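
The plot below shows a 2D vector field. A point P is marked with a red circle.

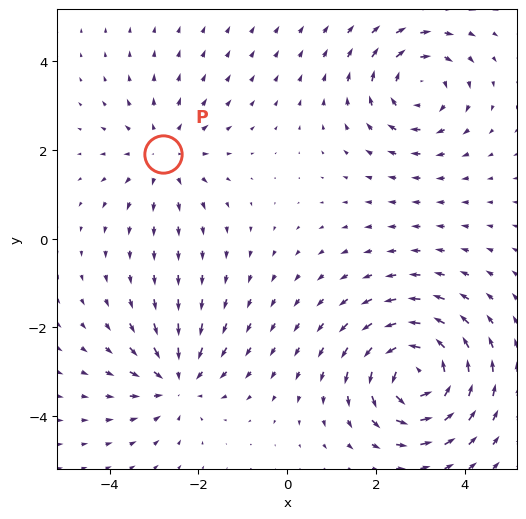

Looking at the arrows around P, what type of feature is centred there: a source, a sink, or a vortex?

source

At P (-2.8, 1.9) the arrows spread outward. Divergence about +2, curl ≈0 — positive divergence with near-zero curl is a source.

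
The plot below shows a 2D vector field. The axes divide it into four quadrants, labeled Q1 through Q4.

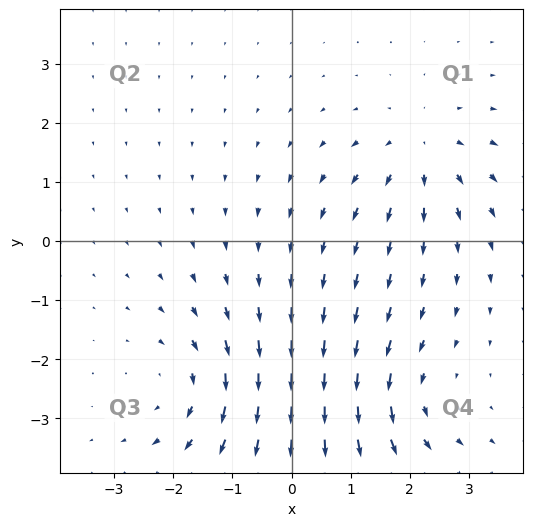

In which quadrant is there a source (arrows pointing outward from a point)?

Q1

The source sits at approximately (2.2, 1.5), which lies in quadrant Q1. The divergence there is about +4, positive as expected for a source.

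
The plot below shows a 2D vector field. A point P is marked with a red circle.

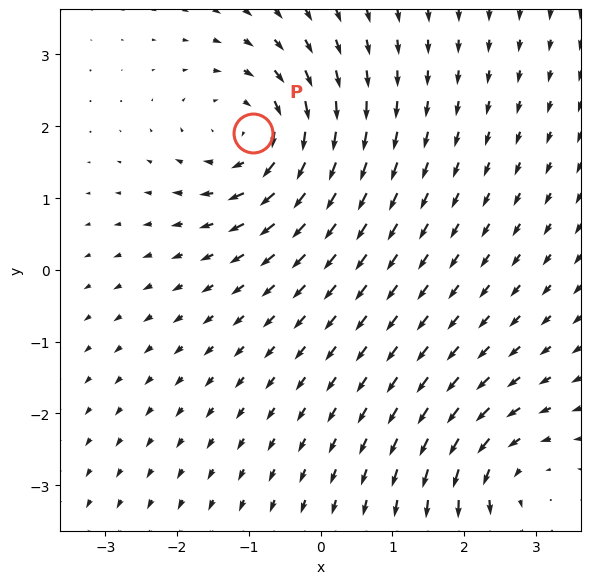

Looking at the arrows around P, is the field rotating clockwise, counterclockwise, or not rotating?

Near P at (-0.9, 1.9) the arrows circulate clockwise. The curl (z-component) there is about -5; negative curl means clockwise rotation.

clockwise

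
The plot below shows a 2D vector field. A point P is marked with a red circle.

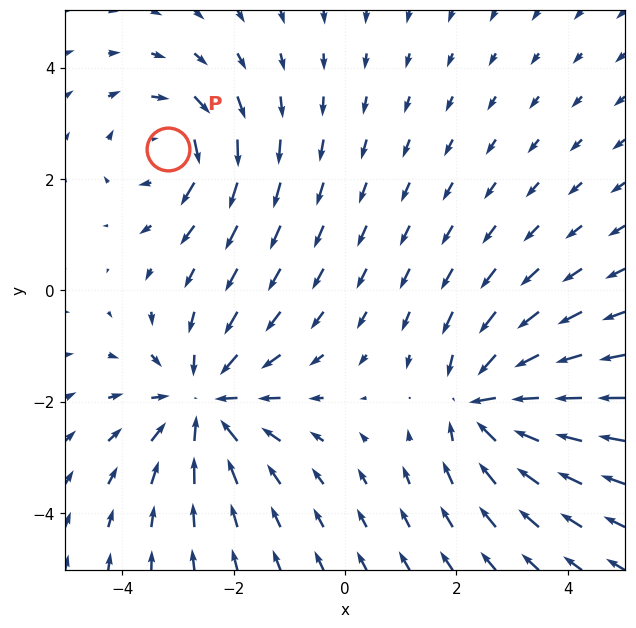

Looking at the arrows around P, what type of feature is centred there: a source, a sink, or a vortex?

At P (-3.2, 2.5) the arrows circulate clockwise. Divergence ≈0, curl about -4 — near-zero divergence with nonzero curl is a vortex.

vortex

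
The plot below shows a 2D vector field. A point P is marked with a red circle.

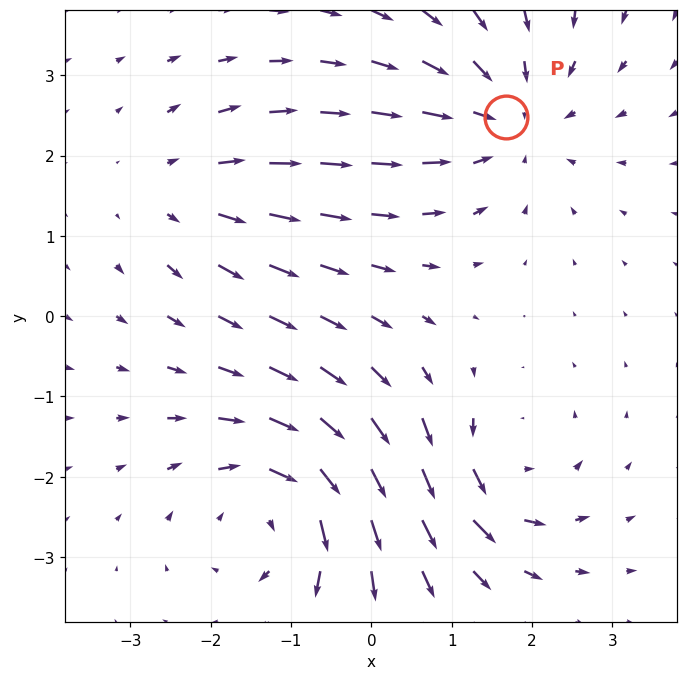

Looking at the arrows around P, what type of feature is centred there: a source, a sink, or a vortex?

sink

At P (1.7, 2.5) the arrows converge inward. Divergence about -4, curl ≈0 — negative divergence with near-zero curl is a sink.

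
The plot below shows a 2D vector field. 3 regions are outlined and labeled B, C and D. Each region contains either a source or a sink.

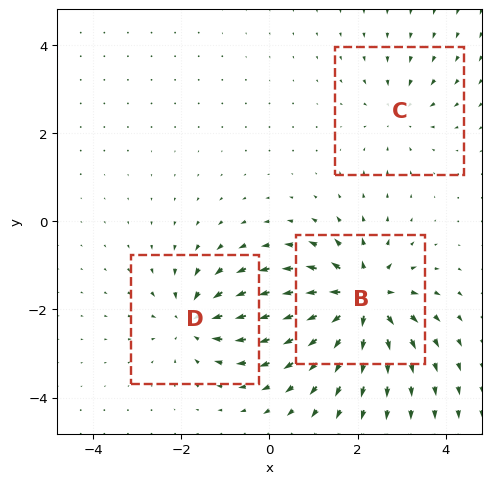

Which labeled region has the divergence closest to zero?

Divergence at each region's feature centre — B: about +6, C: about -2, D: about -4. Region C is closest to zero.

C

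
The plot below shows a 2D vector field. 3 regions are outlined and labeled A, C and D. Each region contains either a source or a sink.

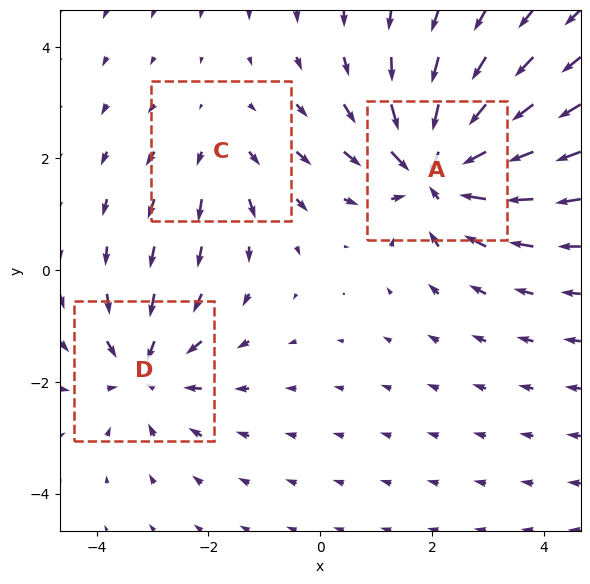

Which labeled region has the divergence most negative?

Divergence at each region's feature centre — A: about -5, C: about +2, D: about -3. Region A is most negative.

A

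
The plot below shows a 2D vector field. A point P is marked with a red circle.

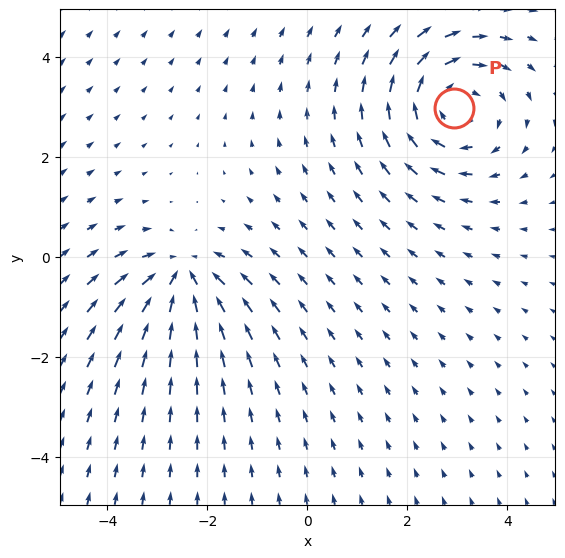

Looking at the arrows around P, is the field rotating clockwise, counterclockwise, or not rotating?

clockwise

Near P at (2.9, 3.0) the arrows circulate clockwise. The curl (z-component) there is about -3; negative curl means clockwise rotation.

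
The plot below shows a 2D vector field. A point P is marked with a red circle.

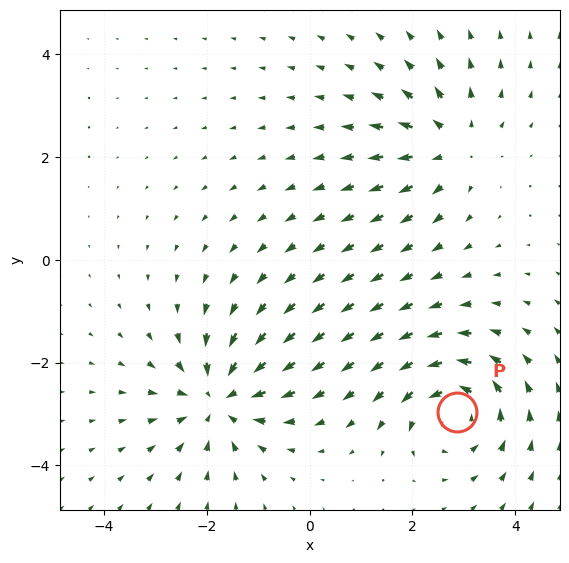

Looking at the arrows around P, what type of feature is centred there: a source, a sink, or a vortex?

At P (2.9, -3.0) the arrows circulate counterclockwise. Divergence ≈0, curl about +5 — near-zero divergence with nonzero curl is a vortex.

vortex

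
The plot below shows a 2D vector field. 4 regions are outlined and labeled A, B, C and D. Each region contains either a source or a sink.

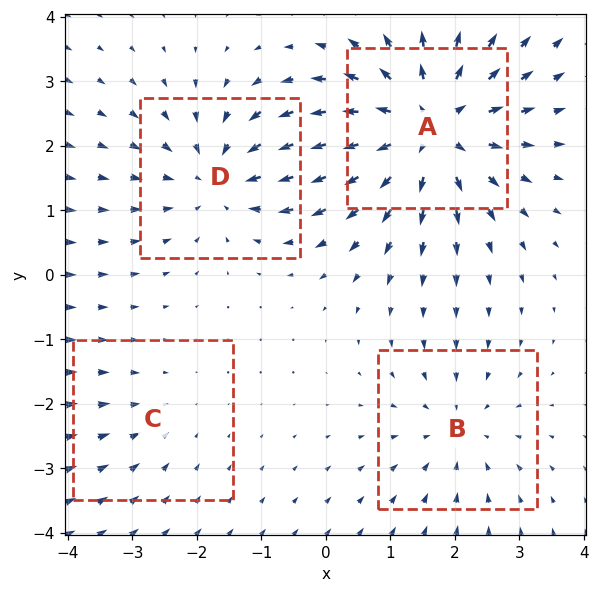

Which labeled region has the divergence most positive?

Divergence at each region's feature centre — A: about +6, B: about -3, C: about -2, D: about -4. Region A is most positive.

A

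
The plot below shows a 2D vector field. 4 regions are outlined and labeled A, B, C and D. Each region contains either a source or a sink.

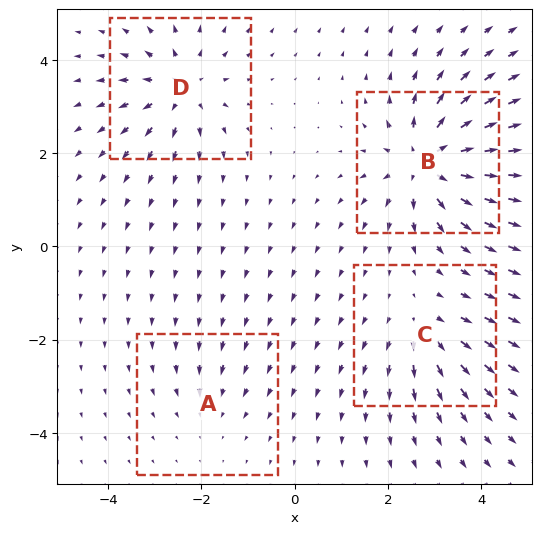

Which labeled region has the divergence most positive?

B

Divergence at each region's feature centre — A: about -2, B: about +8, C: about +4, D: about +5. Region B is most positive.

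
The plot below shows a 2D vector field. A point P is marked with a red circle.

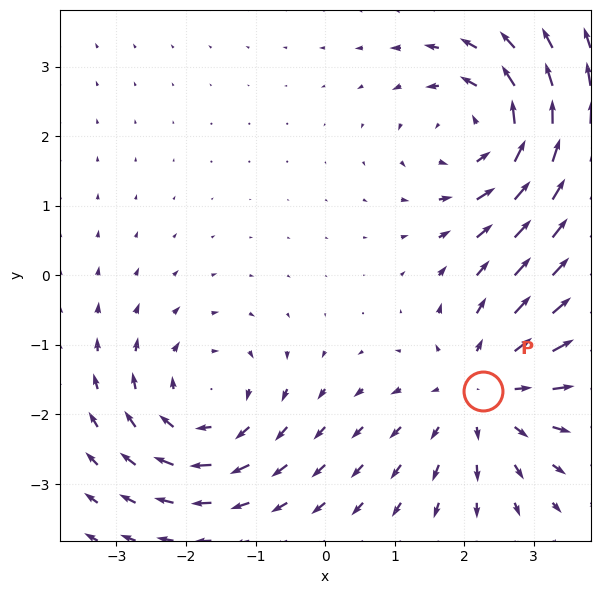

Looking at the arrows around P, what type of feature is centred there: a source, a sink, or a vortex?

At P (2.3, -1.7) the arrows spread outward. Divergence about +3, curl ≈0 — positive divergence with near-zero curl is a source.

source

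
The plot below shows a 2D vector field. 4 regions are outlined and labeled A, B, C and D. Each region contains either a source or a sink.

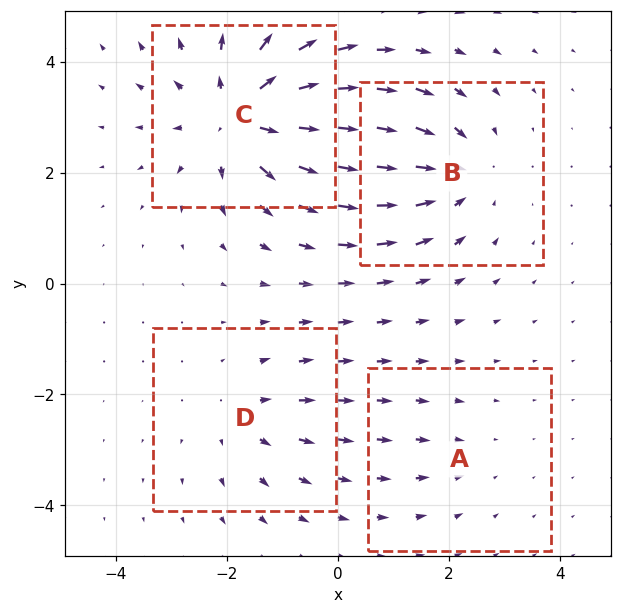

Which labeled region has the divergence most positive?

Divergence at each region's feature centre — A: about -2, B: about -4, C: about +6, D: about +3. Region C is most positive.

C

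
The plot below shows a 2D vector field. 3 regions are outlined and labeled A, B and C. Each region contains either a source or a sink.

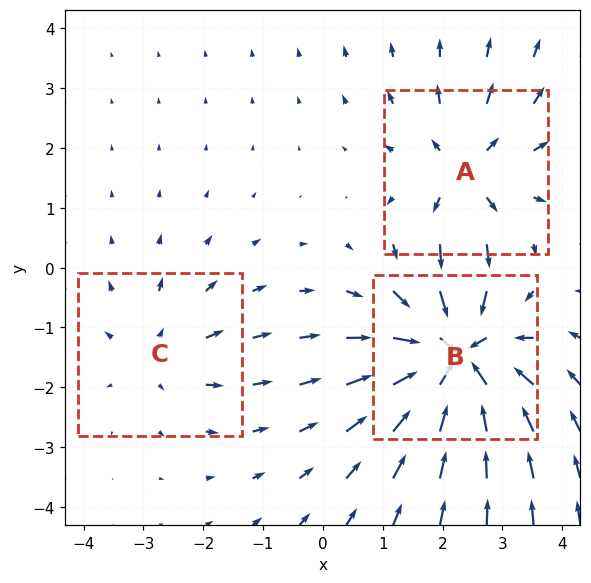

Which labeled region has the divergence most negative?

Divergence at each region's feature centre — A: about +4, B: about -6, C: about +2. Region B is most negative.

B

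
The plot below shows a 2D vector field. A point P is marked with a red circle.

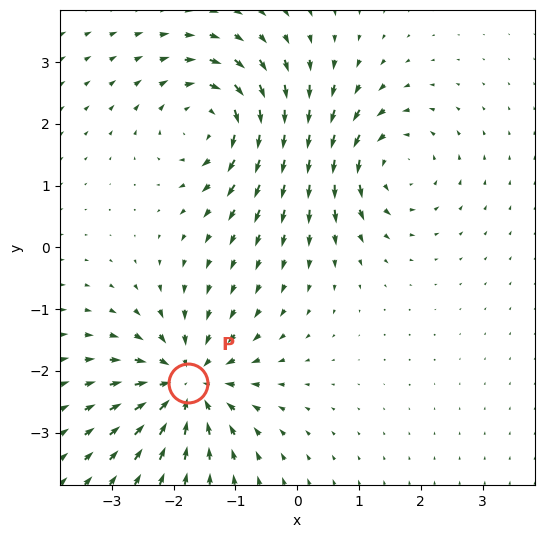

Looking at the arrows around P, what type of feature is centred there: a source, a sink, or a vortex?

sink

At P (-1.8, -2.2) the arrows converge inward. Divergence about -7, curl ≈0 — negative divergence with near-zero curl is a sink.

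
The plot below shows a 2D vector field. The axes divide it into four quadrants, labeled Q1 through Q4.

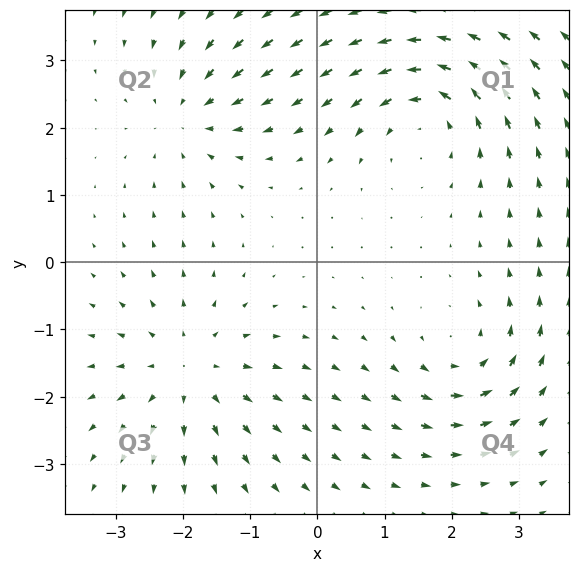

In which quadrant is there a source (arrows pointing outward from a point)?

The source sits at approximately (-1.9, -1.6), which lies in quadrant Q3. The divergence there is about +3, positive as expected for a source.

Q3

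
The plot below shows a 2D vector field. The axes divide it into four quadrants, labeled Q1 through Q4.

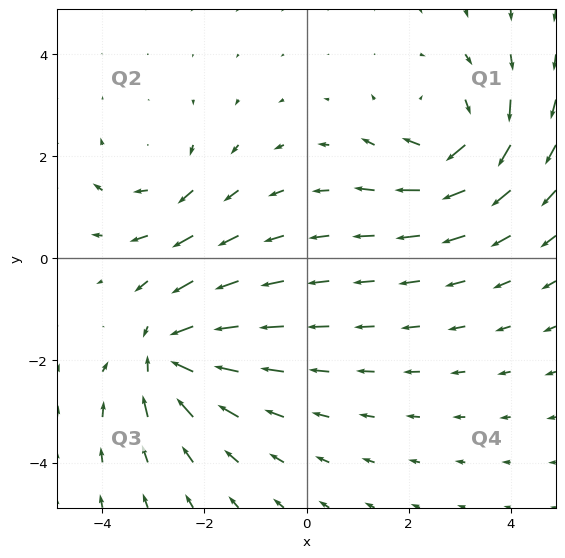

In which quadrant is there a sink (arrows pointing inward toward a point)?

Q3

The sink sits at approximately (-2.8, -1.9), which lies in quadrant Q3. The divergence there is about -5, negative as expected for a sink.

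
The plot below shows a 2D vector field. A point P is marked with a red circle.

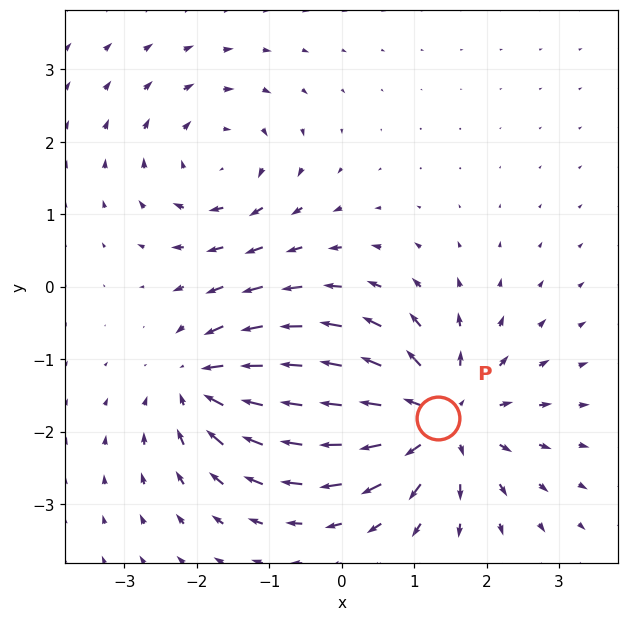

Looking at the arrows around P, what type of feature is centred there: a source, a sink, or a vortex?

At P (1.3, -1.8) the arrows spread outward. Divergence about +6, curl ≈0 — positive divergence with near-zero curl is a source.

source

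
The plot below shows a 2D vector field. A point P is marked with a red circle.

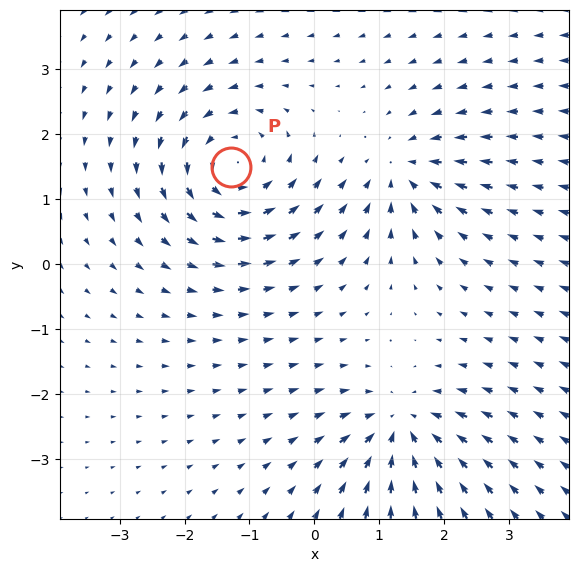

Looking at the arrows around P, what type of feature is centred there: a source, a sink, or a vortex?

At P (-1.3, 1.5) the arrows circulate counterclockwise. Divergence ≈0, curl about +5 — near-zero divergence with nonzero curl is a vortex.

vortex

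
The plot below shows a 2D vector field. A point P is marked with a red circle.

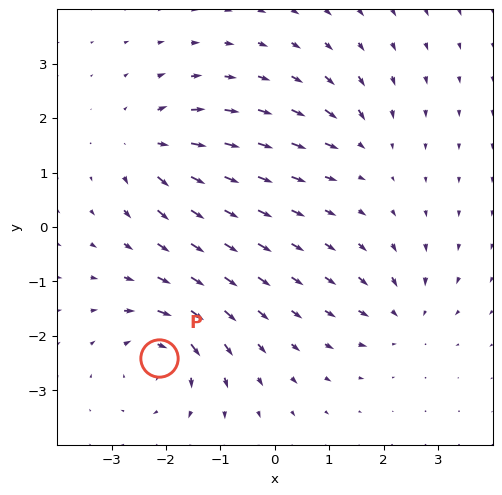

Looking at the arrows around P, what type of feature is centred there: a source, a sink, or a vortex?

vortex

At P (-2.1, -2.4) the arrows circulate clockwise. Divergence ≈0, curl about -6 — near-zero divergence with nonzero curl is a vortex.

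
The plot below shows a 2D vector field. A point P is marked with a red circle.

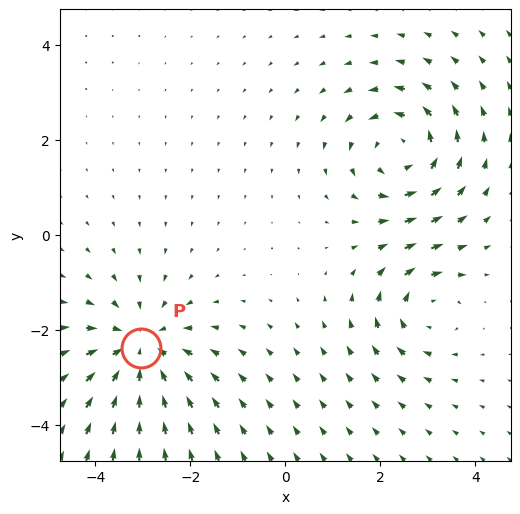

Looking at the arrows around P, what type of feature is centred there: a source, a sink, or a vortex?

sink

At P (-3.0, -2.4) the arrows converge inward. Divergence about -4, curl ≈0 — negative divergence with near-zero curl is a sink.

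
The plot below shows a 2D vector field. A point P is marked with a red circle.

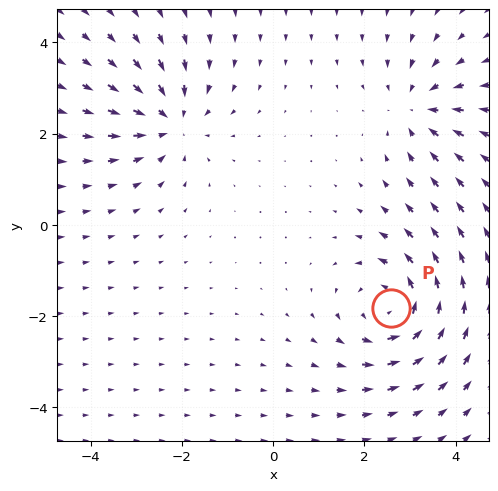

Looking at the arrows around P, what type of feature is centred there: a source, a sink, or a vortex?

At P (2.6, -1.8) the arrows circulate counterclockwise. Divergence ≈0, curl about +4 — near-zero divergence with nonzero curl is a vortex.

vortex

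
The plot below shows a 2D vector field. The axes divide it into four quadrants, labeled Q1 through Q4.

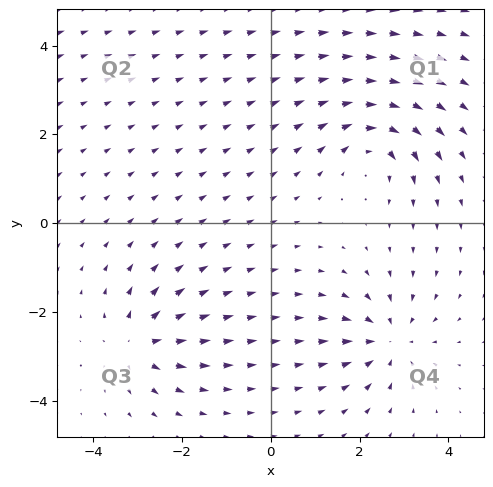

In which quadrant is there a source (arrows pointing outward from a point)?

Q3

The source sits at approximately (-3.0, -2.7), which lies in quadrant Q3. The divergence there is about +5, positive as expected for a source.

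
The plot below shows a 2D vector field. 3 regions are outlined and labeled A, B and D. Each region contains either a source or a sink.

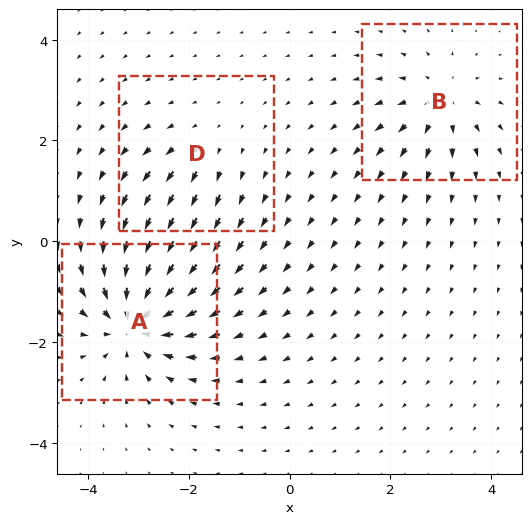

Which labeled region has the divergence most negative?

Divergence at each region's feature centre — A: about -6, B: about +4, D: about +2. Region A is most negative.

A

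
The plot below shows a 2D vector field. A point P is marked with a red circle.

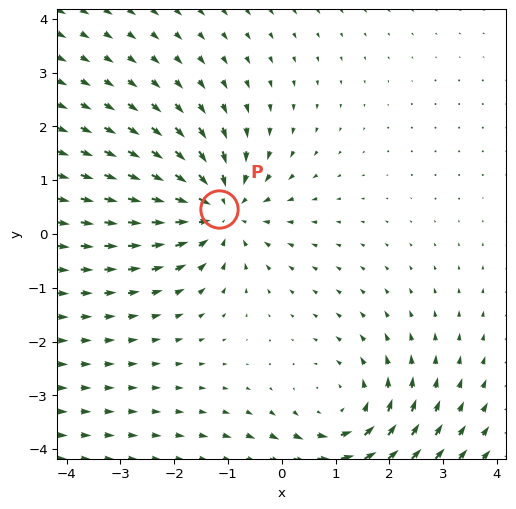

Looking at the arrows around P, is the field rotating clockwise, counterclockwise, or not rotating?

Near P at (-1.2, 0.5) the arrows show no circulation. The curl there is ≈0.

not rotating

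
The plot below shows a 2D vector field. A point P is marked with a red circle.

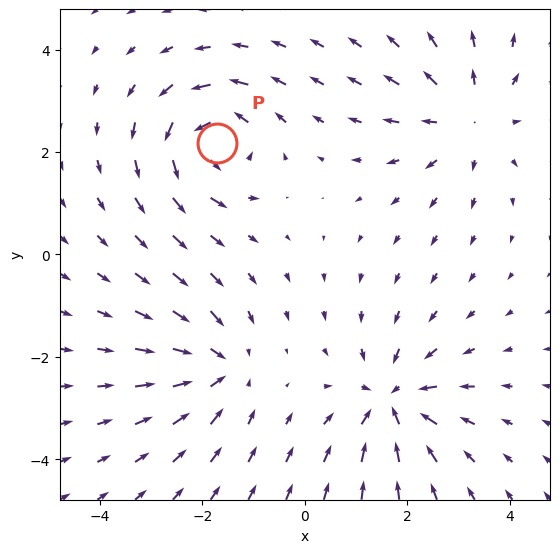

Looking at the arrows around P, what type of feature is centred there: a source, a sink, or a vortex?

vortex

At P (-1.7, 2.2) the arrows circulate counterclockwise. Divergence ≈0, curl about +6 — near-zero divergence with nonzero curl is a vortex.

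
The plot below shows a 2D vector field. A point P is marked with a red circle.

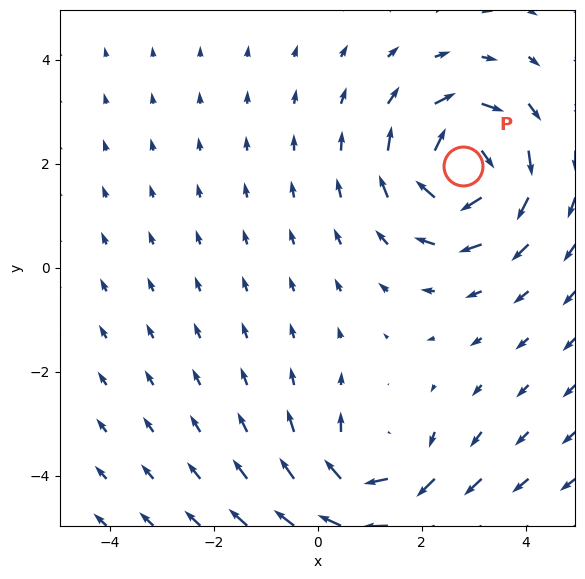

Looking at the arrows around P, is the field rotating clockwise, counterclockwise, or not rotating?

Near P at (2.8, 2.0) the arrows circulate clockwise. The curl (z-component) there is about -4; negative curl means clockwise rotation.

clockwise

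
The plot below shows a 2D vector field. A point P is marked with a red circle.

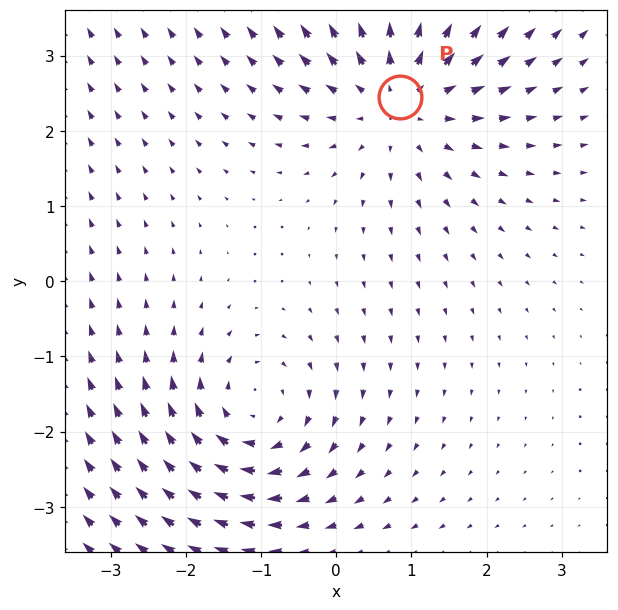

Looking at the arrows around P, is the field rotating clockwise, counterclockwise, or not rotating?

not rotating

Near P at (0.8, 2.4) the arrows show no circulation. The curl there is ≈0.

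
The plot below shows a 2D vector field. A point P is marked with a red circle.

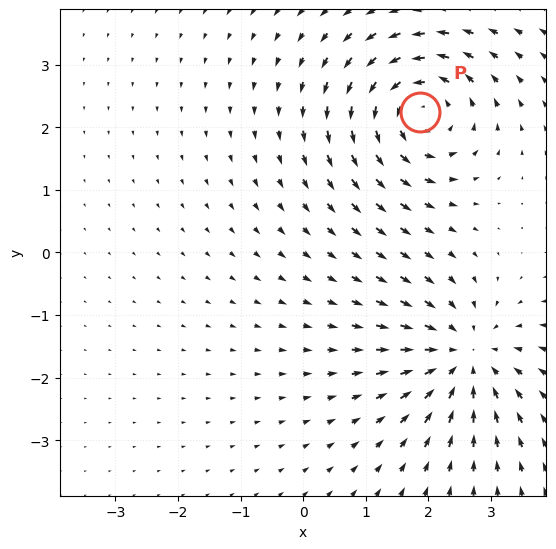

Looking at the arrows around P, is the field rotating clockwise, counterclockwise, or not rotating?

Near P at (1.9, 2.2) the arrows circulate counterclockwise. The curl (z-component) there is about +5; positive curl means counterclockwise rotation.

counterclockwise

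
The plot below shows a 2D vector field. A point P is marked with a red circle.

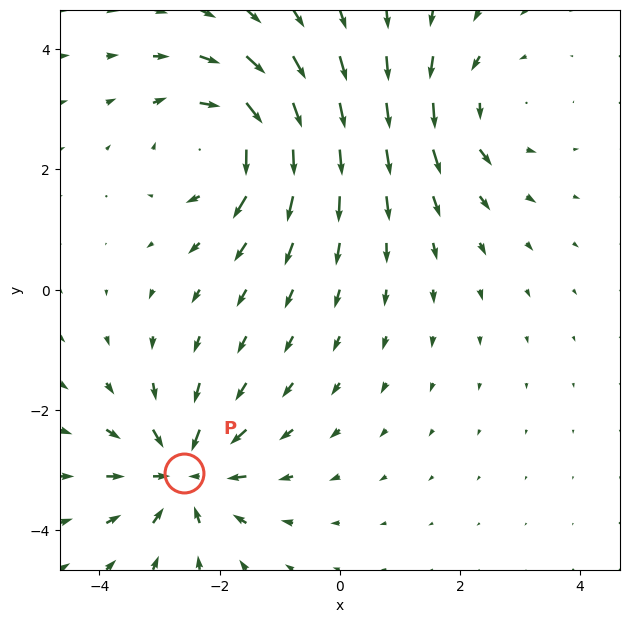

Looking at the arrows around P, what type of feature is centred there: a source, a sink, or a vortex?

At P (-2.6, -3.0) the arrows converge inward. Divergence about -6, curl ≈0 — negative divergence with near-zero curl is a sink.

sink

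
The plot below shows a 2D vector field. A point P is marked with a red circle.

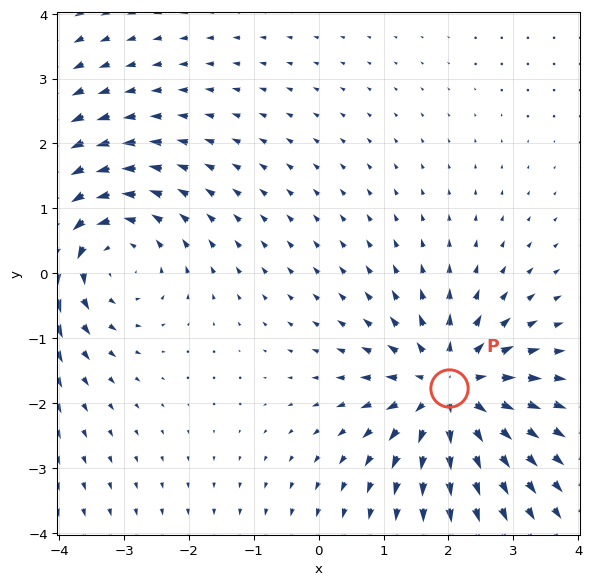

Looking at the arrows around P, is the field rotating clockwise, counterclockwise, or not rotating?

not rotating

Near P at (2.0, -1.8) the arrows show no circulation. The curl there is ≈0.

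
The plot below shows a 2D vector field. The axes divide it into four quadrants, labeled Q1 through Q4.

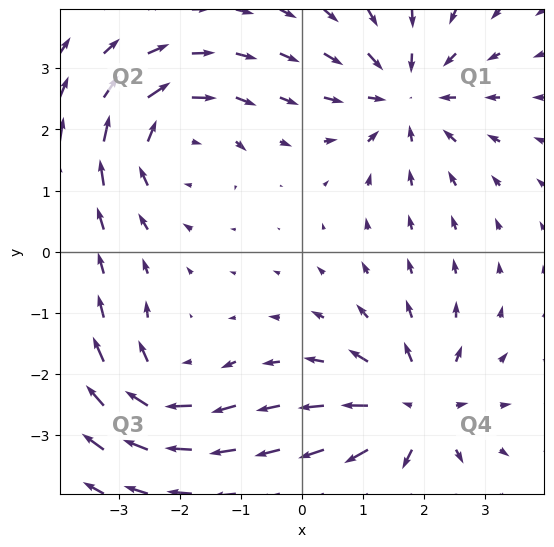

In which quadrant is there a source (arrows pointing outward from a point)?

The source sits at approximately (1.9, -2.6), which lies in quadrant Q4. The divergence there is about +6, positive as expected for a source.

Q4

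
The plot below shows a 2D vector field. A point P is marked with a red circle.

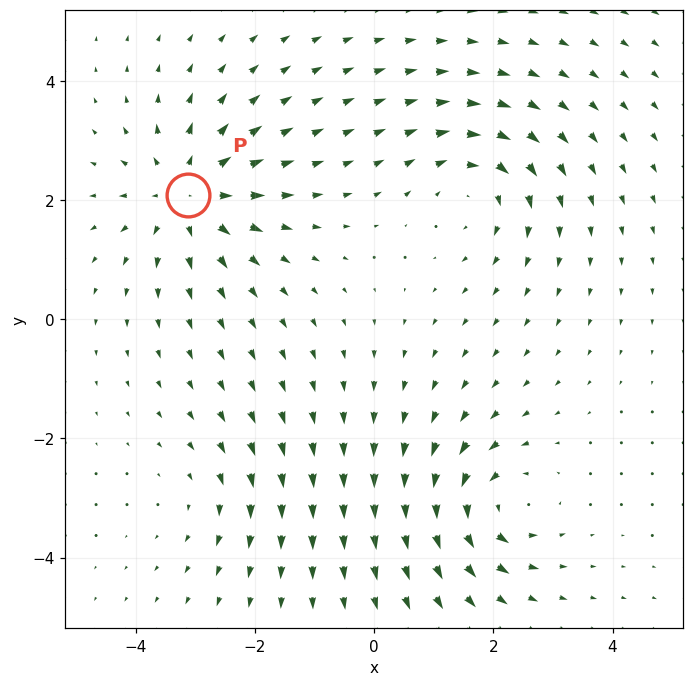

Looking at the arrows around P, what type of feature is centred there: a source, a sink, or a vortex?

At P (-3.1, 2.1) the arrows spread outward. Divergence about +5, curl ≈0 — positive divergence with near-zero curl is a source.

source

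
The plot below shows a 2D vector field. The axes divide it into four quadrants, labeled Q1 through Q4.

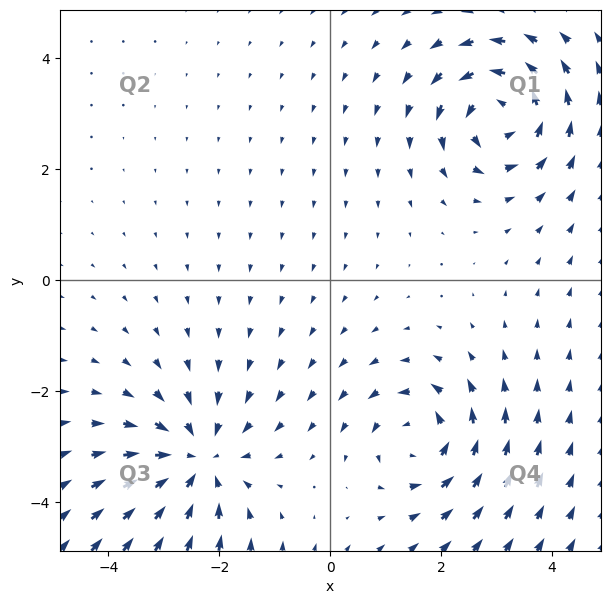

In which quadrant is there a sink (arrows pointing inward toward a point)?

Q3

The sink sits at approximately (-2.4, -3.3), which lies in quadrant Q3. The divergence there is about -3, negative as expected for a sink.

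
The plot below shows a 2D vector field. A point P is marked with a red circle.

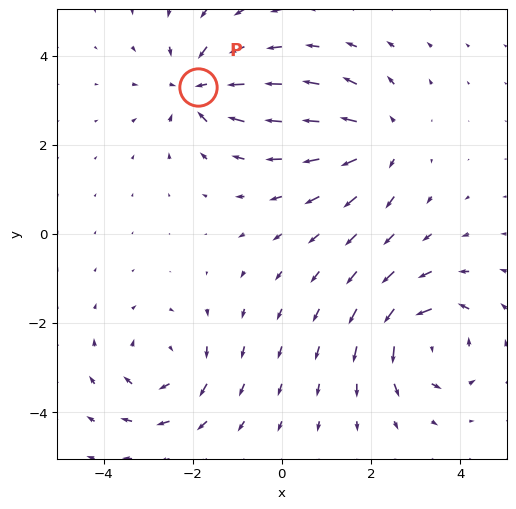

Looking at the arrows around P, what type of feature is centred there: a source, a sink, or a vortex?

At P (-1.9, 3.3) the arrows converge inward. Divergence about -5, curl ≈0 — negative divergence with near-zero curl is a sink.

sink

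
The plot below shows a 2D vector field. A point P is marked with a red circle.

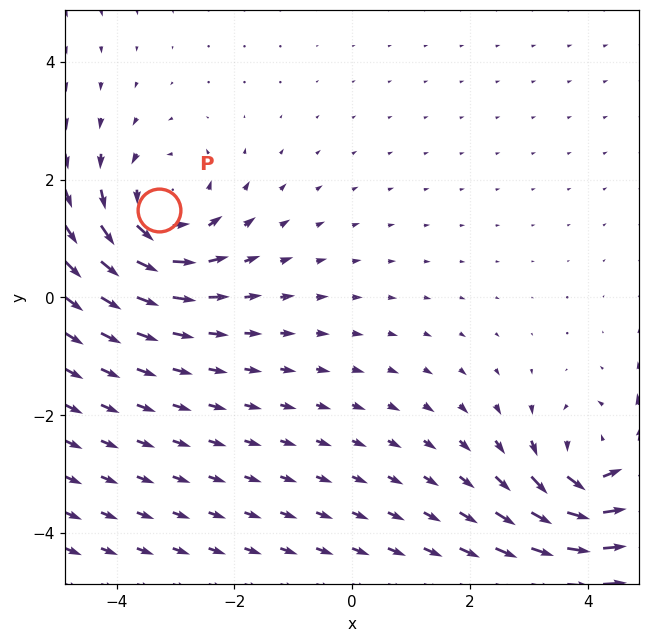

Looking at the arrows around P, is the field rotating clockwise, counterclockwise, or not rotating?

counterclockwise

Near P at (-3.3, 1.5) the arrows circulate counterclockwise. The curl (z-component) there is about +4; positive curl means counterclockwise rotation.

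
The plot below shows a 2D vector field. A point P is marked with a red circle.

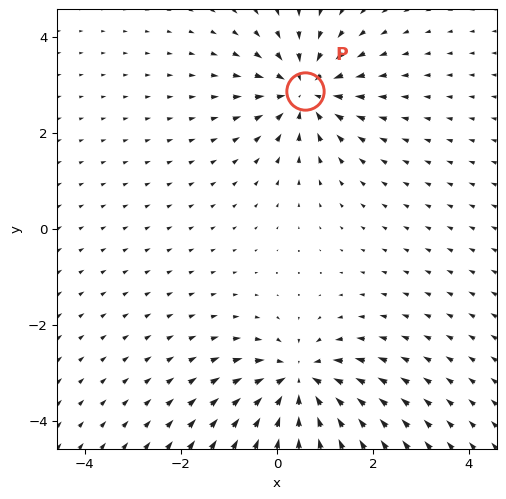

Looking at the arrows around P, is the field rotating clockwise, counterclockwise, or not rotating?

Near P at (0.6, 2.9) the arrows show no circulation. The curl there is ≈0.

not rotating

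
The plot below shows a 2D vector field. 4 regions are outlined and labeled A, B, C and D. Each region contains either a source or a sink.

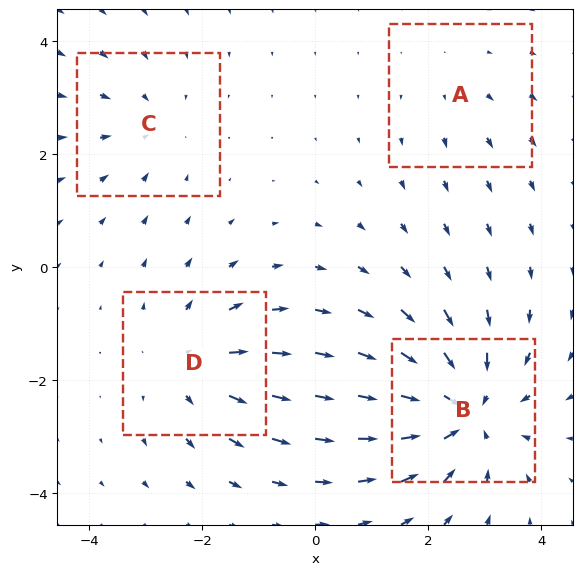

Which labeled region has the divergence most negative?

B

Divergence at each region's feature centre — A: about +2, B: about -6, C: about -3, D: about +4. Region B is most negative.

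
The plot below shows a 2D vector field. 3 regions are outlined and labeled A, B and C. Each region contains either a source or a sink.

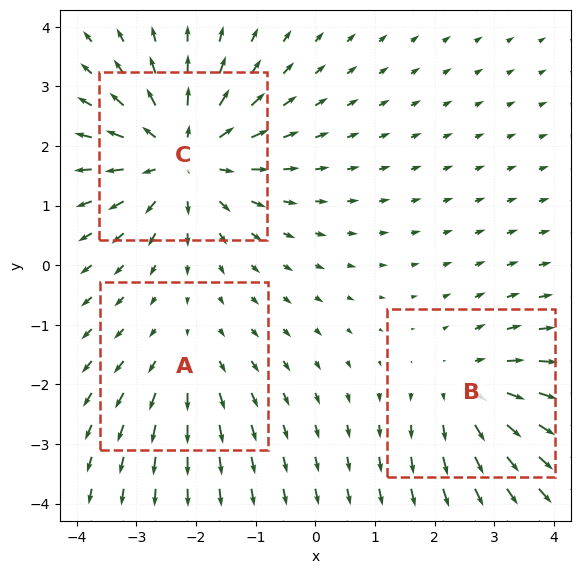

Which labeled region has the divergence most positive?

Divergence at each region's feature centre — A: about +2, B: about +3, C: about +5. Region C is most positive.

C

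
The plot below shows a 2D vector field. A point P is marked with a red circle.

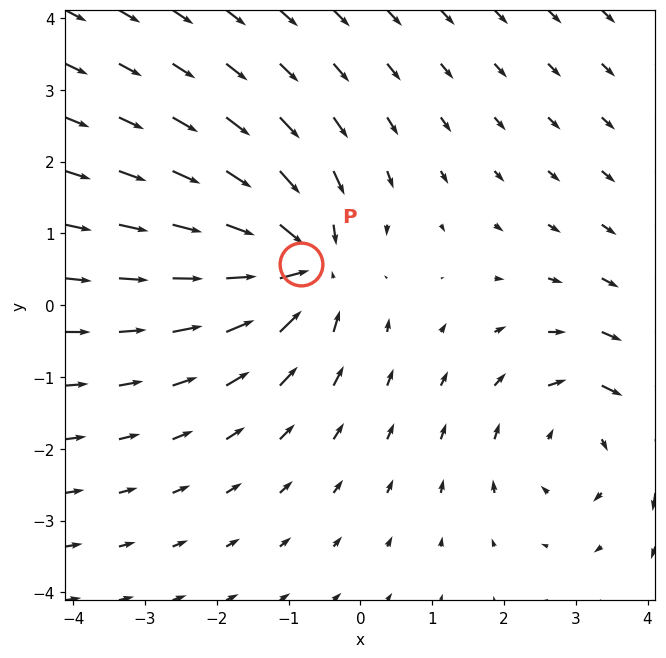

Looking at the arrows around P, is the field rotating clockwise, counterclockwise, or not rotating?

Near P at (-0.8, 0.6) the arrows show no circulation. The curl there is ≈0.

not rotating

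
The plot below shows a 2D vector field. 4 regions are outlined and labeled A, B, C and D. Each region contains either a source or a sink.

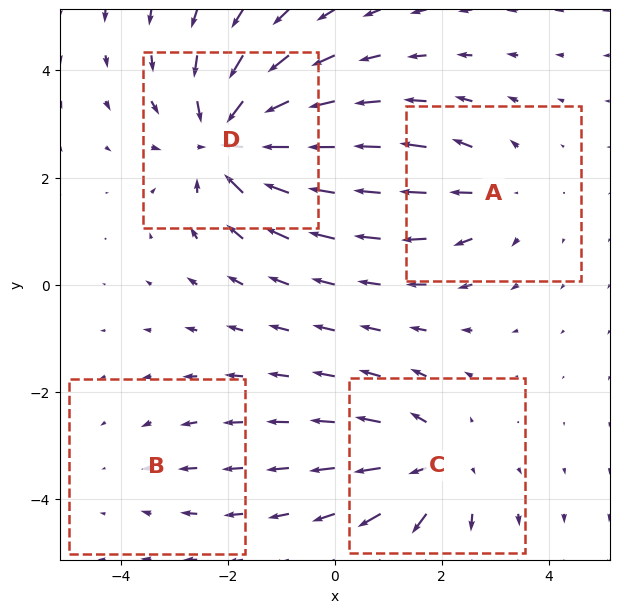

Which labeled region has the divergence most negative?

Divergence at each region's feature centre — A: about +3, B: about -2, C: about +5, D: about -7. Region D is most negative.

D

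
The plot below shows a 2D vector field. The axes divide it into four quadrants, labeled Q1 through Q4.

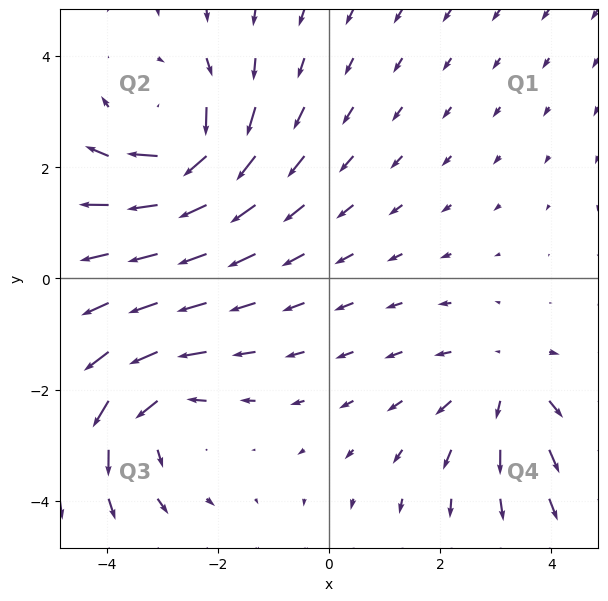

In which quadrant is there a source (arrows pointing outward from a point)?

Q4

The source sits at approximately (3.2, -1.9), which lies in quadrant Q4. The divergence there is about +2, positive as expected for a source.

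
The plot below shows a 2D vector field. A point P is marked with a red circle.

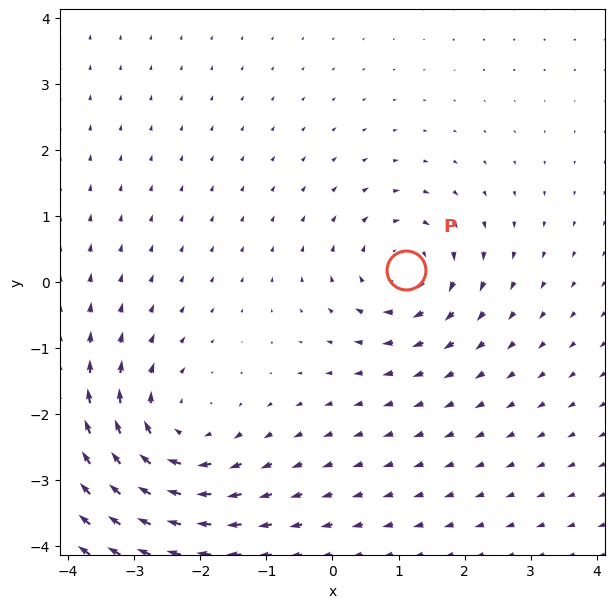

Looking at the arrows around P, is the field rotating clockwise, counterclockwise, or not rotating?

Near P at (1.1, 0.2) the arrows circulate clockwise. The curl (z-component) there is about -4; negative curl means clockwise rotation.

clockwise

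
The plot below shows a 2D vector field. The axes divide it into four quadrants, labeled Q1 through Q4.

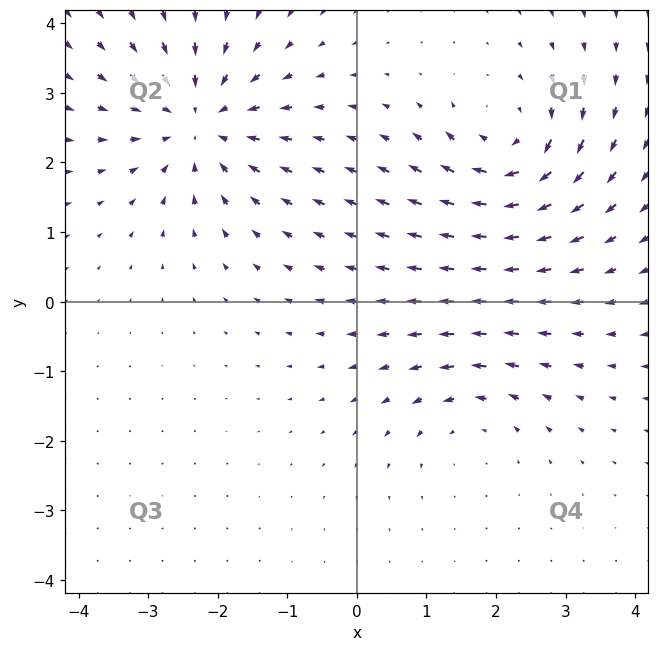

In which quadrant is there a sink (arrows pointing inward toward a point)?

Q2

The sink sits at approximately (-2.3, 2.6), which lies in quadrant Q2. The divergence there is about -4, negative as expected for a sink.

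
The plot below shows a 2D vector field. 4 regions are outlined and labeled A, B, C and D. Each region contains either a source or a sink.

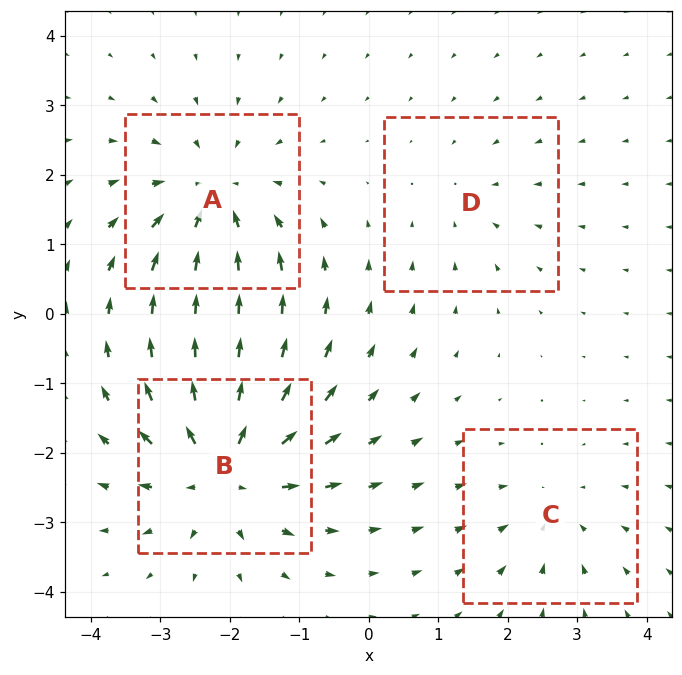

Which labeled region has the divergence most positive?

B

Divergence at each region's feature centre — A: about -5, B: about +7, C: about -3, D: about -2. Region B is most positive.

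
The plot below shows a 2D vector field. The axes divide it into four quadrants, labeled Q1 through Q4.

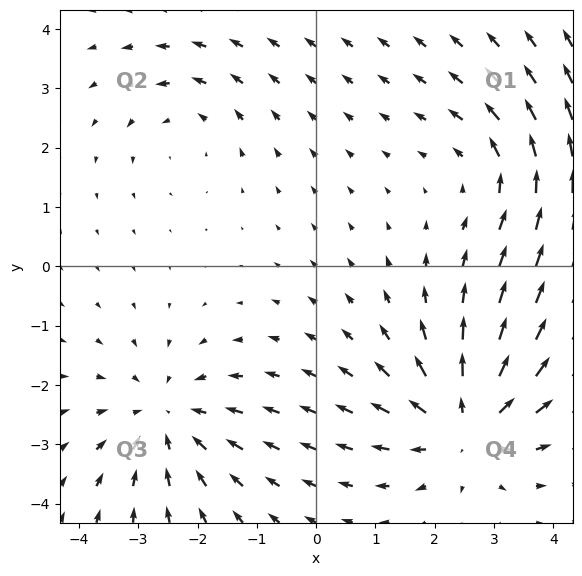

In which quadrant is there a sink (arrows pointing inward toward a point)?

Q3

The sink sits at approximately (-2.5, -2.6), which lies in quadrant Q3. The divergence there is about -3, negative as expected for a sink.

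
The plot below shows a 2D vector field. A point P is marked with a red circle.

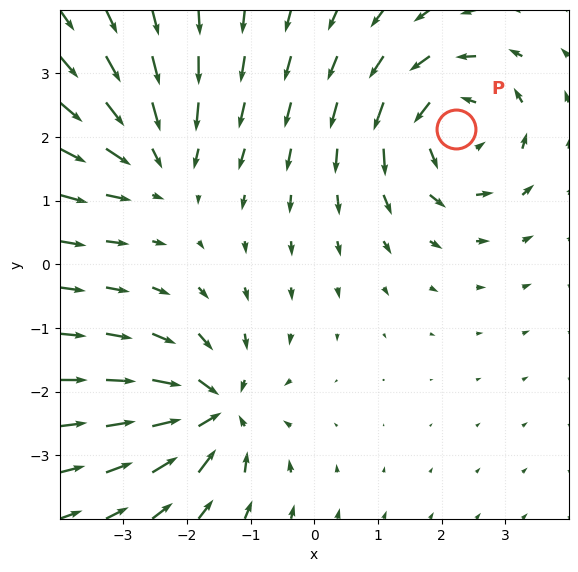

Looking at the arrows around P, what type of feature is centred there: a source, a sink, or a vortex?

At P (2.2, 2.1) the arrows circulate counterclockwise. Divergence ≈0, curl about +5 — near-zero divergence with nonzero curl is a vortex.

vortex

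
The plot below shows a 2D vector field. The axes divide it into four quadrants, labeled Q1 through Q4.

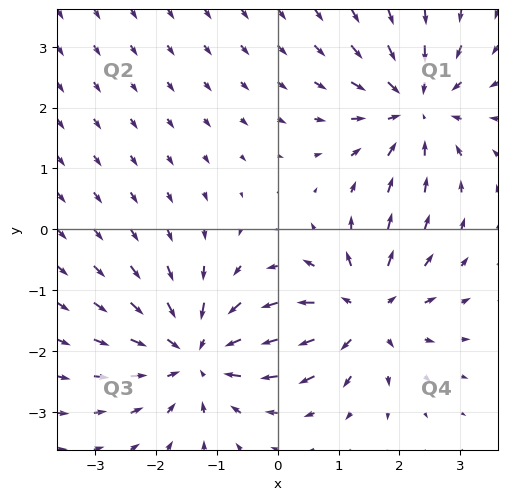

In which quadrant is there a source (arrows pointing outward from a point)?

Q4

The source sits at approximately (1.4, -1.4), which lies in quadrant Q4. The divergence there is about +5, positive as expected for a source.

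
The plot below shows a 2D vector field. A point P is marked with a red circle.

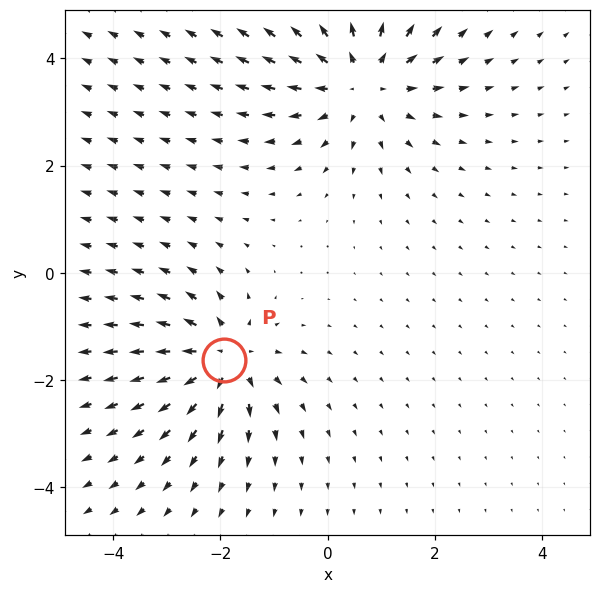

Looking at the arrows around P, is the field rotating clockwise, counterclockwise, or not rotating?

not rotating

Near P at (-1.9, -1.6) the arrows show no circulation. The curl there is ≈0.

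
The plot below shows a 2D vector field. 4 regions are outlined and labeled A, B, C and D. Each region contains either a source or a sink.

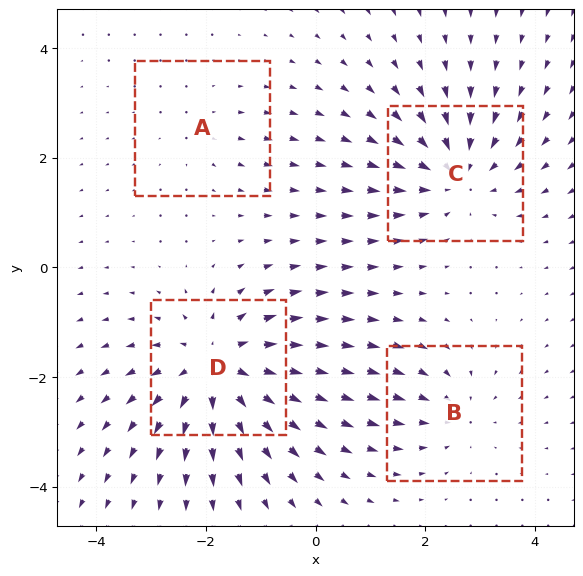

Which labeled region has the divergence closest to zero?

Divergence at each region's feature centre — A: about +2, B: about -3, C: about -5, D: about +6. Region A is closest to zero.

A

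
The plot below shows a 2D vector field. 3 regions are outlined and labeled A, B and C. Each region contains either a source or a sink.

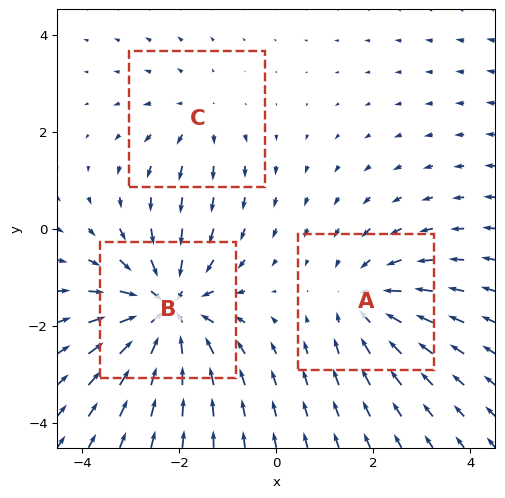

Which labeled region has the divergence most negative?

B

Divergence at each region's feature centre — A: about -3, B: about -5, C: about +2. Region B is most negative.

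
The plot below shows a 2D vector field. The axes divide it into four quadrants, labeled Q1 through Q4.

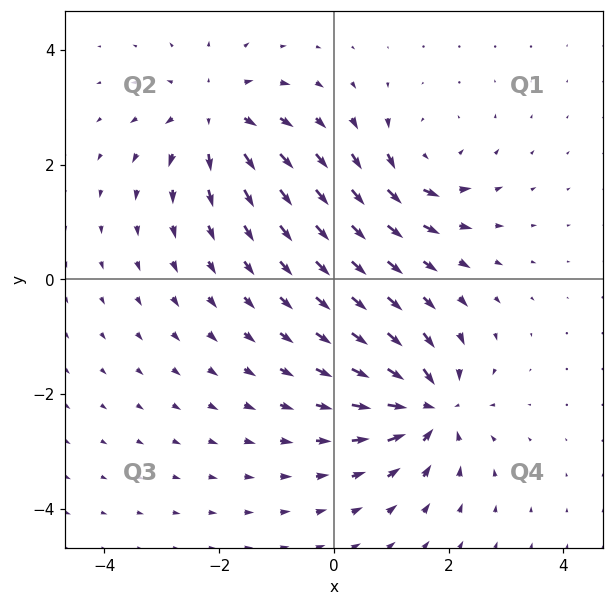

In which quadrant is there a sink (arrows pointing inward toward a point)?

Q4

The sink sits at approximately (1.7, -2.2), which lies in quadrant Q4. The divergence there is about -7, negative as expected for a sink.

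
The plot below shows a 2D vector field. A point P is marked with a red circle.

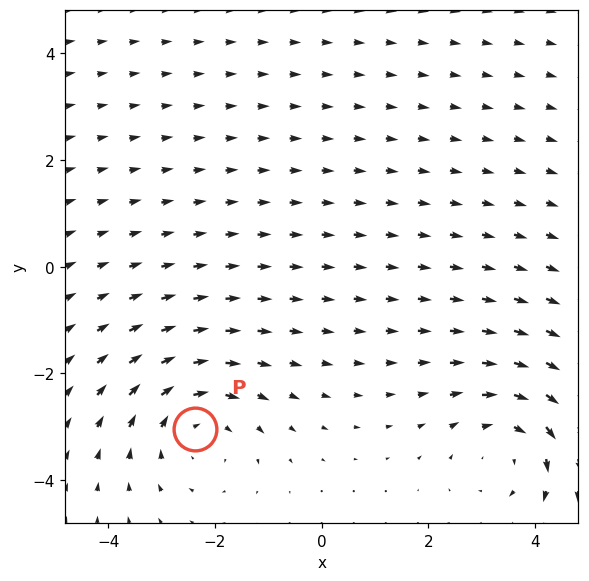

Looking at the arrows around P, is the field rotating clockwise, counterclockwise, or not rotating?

clockwise

Near P at (-2.4, -3.0) the arrows circulate clockwise. The curl (z-component) there is about -2; negative curl means clockwise rotation.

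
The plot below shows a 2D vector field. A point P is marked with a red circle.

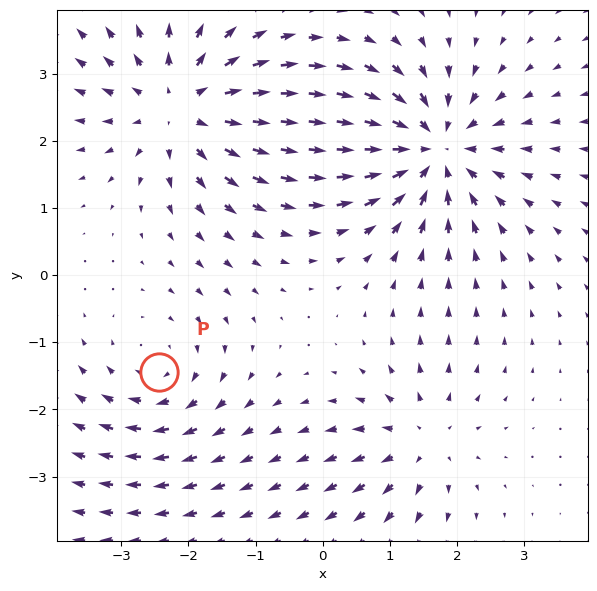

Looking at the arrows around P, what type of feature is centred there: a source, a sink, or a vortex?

vortex

At P (-2.4, -1.4) the arrows circulate clockwise. Divergence ≈0, curl about -3 — near-zero divergence with nonzero curl is a vortex.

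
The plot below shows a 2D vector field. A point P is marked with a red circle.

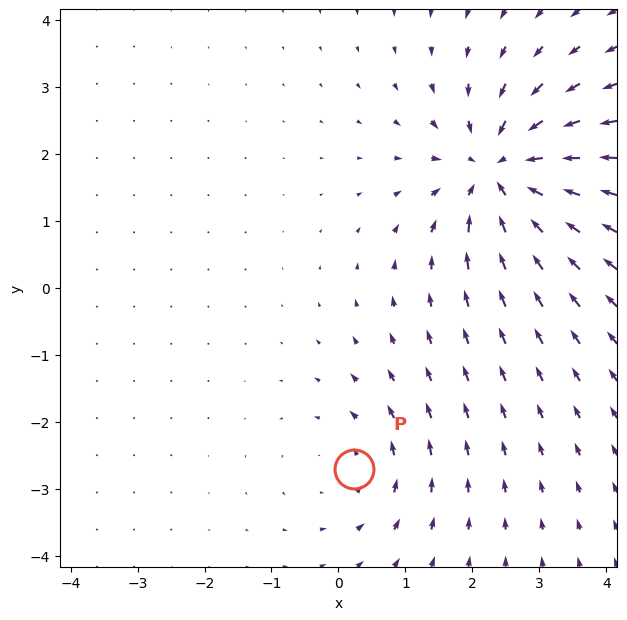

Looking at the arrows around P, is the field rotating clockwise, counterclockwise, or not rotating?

Near P at (0.2, -2.7) the arrows circulate counterclockwise. The curl (z-component) there is about +2; positive curl means counterclockwise rotation.

counterclockwise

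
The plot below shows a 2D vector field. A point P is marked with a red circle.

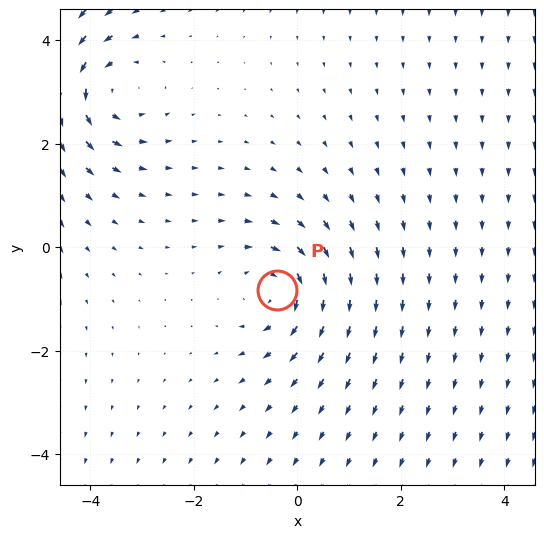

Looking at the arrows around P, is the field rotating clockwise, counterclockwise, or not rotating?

clockwise

Near P at (-0.4, -0.8) the arrows circulate clockwise. The curl (z-component) there is about -3; negative curl means clockwise rotation.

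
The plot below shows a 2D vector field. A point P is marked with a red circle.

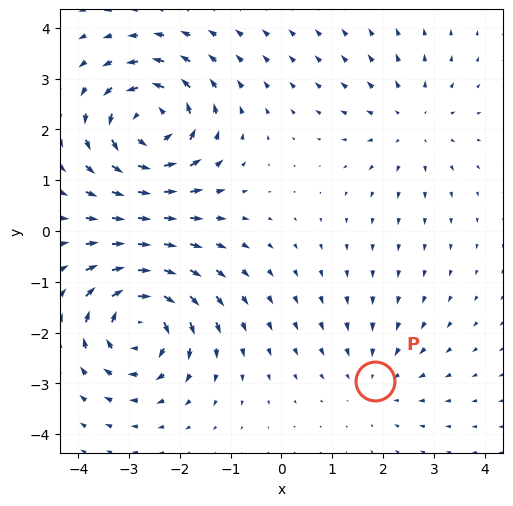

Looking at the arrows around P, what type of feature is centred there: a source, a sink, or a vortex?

At P (1.8, -2.9) the arrows converge inward. Divergence about -2, curl ≈0 — negative divergence with near-zero curl is a sink.

sink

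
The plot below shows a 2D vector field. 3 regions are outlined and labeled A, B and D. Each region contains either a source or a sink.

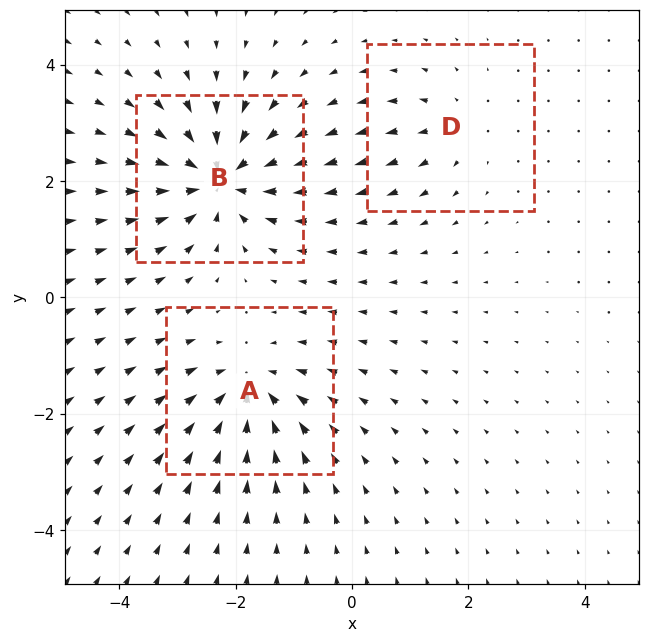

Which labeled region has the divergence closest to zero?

D

Divergence at each region's feature centre — A: about -4, B: about -6, D: about +2. Region D is closest to zero.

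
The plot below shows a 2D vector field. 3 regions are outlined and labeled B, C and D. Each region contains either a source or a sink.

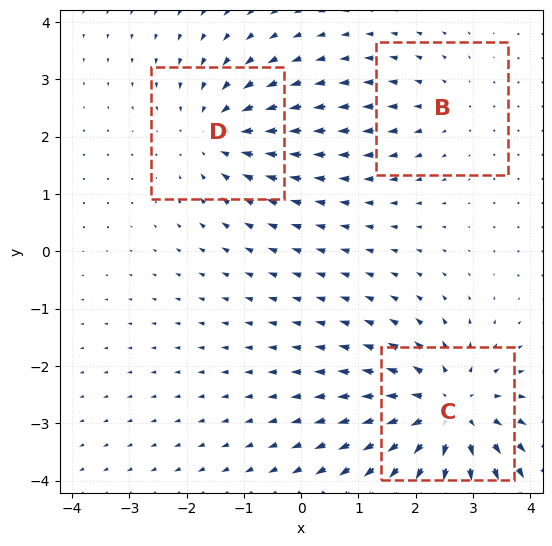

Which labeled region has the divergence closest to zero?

Divergence at each region's feature centre — B: about +2, C: about +4, D: about -3. Region B is closest to zero.

B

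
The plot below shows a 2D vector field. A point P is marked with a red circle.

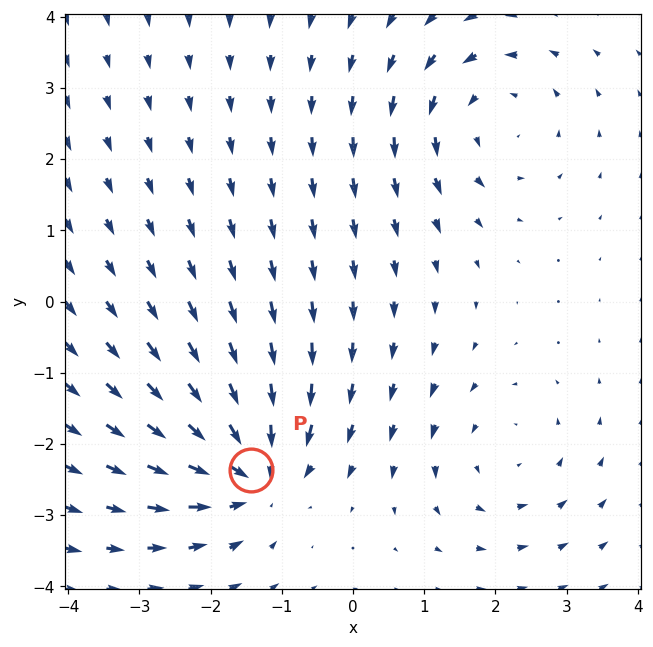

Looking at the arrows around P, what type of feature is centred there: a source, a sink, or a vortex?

At P (-1.4, -2.4) the arrows converge inward. Divergence about -6, curl ≈0 — negative divergence with near-zero curl is a sink.

sink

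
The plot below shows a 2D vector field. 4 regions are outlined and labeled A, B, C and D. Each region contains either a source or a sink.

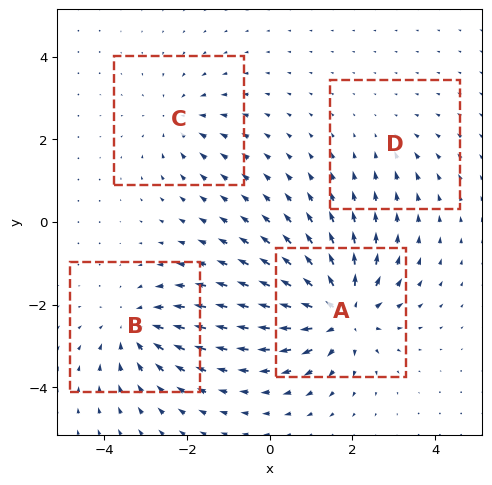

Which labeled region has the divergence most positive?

A

Divergence at each region's feature centre — A: about +7, B: about -5, C: about -3, D: about -2. Region A is most positive.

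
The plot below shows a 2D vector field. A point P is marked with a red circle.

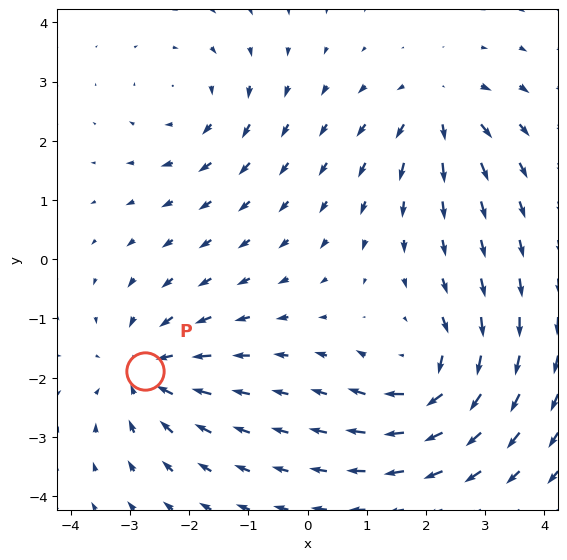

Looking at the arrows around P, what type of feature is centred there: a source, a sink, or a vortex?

At P (-2.8, -1.9) the arrows converge inward. Divergence about -4, curl ≈0 — negative divergence with near-zero curl is a sink.

sink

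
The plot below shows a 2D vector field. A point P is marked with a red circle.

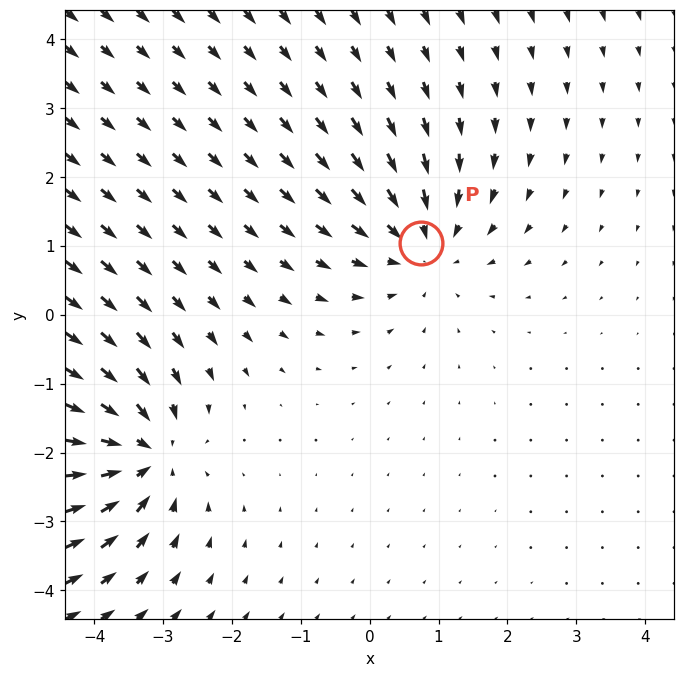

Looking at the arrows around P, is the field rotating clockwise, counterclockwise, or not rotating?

Near P at (0.7, 1.0) the arrows show no circulation. The curl there is ≈0.

not rotating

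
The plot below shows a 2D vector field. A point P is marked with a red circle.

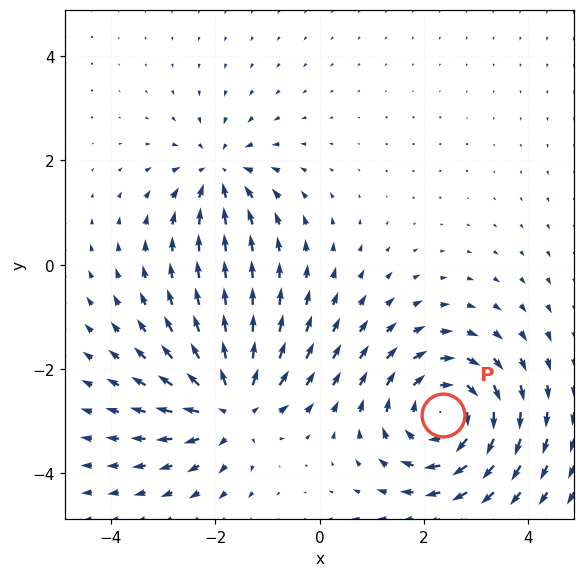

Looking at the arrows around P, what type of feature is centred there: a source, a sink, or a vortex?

At P (2.4, -2.9) the arrows circulate clockwise. Divergence ≈0, curl about -4 — near-zero divergence with nonzero curl is a vortex.

vortex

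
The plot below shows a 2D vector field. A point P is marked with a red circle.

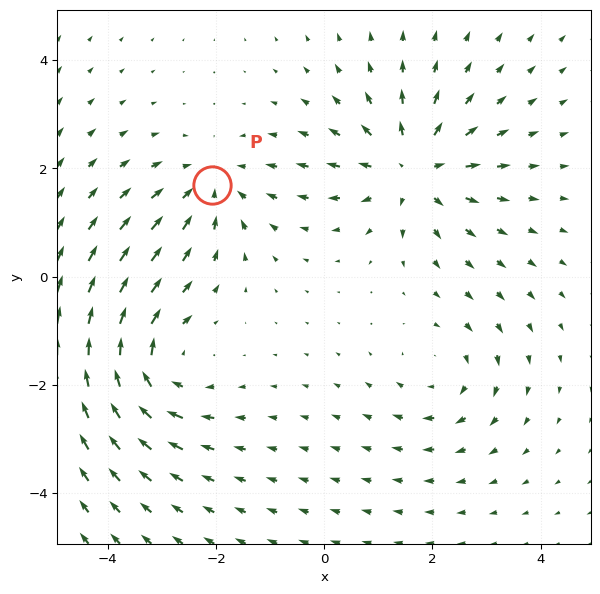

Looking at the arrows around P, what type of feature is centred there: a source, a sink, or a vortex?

At P (-2.1, 1.7) the arrows converge inward. Divergence about -3, curl ≈0 — negative divergence with near-zero curl is a sink.

sink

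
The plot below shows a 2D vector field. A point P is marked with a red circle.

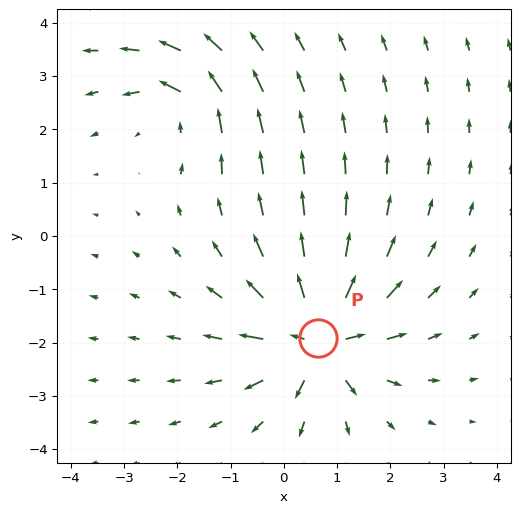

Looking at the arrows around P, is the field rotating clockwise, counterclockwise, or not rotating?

Near P at (0.6, -1.9) the arrows show no circulation. The curl there is ≈0.

not rotating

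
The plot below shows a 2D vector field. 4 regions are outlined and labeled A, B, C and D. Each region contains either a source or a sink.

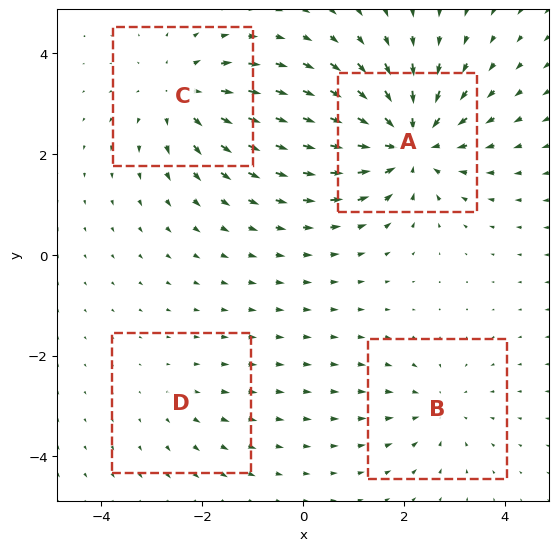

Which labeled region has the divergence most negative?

Divergence at each region's feature centre — A: about -7, B: about -3, C: about +4, D: about +2. Region A is most negative.

A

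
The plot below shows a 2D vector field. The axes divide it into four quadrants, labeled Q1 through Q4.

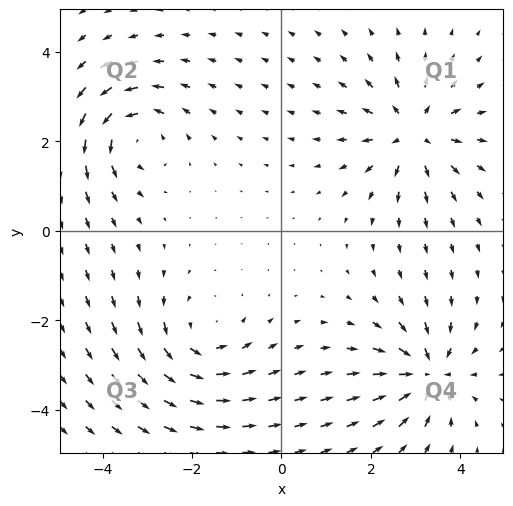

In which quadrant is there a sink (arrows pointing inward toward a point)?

The sink sits at approximately (3.3, -3.2), which lies in quadrant Q4. The divergence there is about -5, negative as expected for a sink.

Q4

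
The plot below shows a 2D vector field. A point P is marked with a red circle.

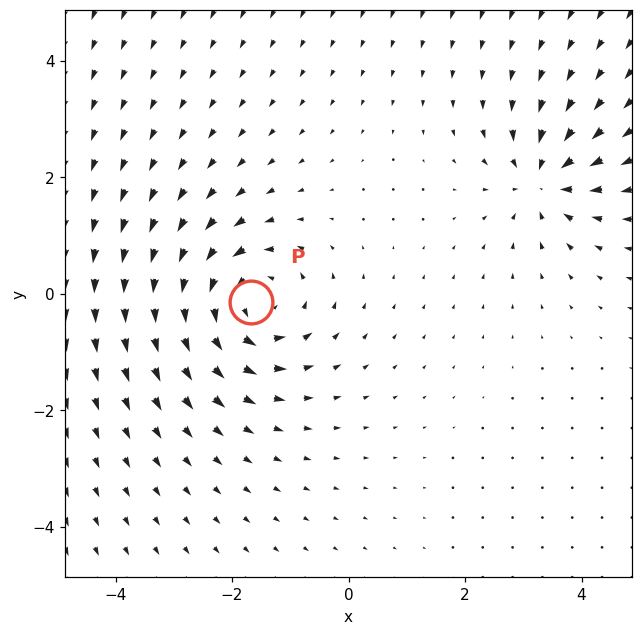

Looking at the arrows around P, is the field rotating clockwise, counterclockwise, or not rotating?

Near P at (-1.7, -0.1) the arrows circulate counterclockwise. The curl (z-component) there is about +5; positive curl means counterclockwise rotation.

counterclockwise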